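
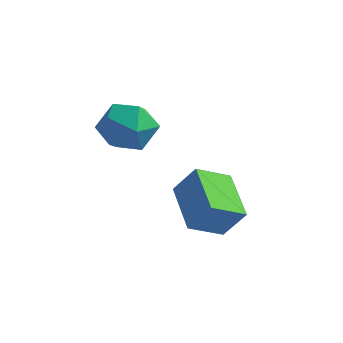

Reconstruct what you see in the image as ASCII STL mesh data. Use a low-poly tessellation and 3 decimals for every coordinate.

solid 
facet normal -0.702 0.603 0.379
outer loop
vertex 1.21 -0.761 1.278
vertex 1.679 0.086 0.799
vertex 0.634 -0.911 0.449
endloop
endfacet
facet normal -0.434 -0.784 0.444
outer loop
vertex 1.721 -1.846 -0.139
vertex 1.21 -0.761 1.278
vertex 0.634 -0.911 0.449
endloop
endfacet
facet normal -0.702 0.603 0.379
outer loop
vertex 0.634 -0.911 0.449
vertex 1.679 0.086 0.799
vertex 1.103 -0.064 -0.03
endloop
endfacet
facet normal -0.565 -0.146 -0.812
outer loop
vertex 1.103 -0.064 -0.03
vertex 1.721 -1.846 -0.139
vertex 0.634 -0.911 0.449
endloop
endfacet
facet normal 0.565 0.146 0.812
outer loop
vertex 1.21 -0.761 1.278
vertex 2.766 -0.849 0.211
vertex 1.679 0.086 0.799
endloop
endfacet
facet normal -0.434 -0.784 0.444
outer loop
vertex 2.297 -1.696 0.69
vertex 1.21 -0.761 1.278
vertex 1.721 -1.846 -0.139
endloop
endfacet
facet normal 0.565 0.146 0.812
outer loop
vertex 2.297 -1.696 0.69
vertex 2.766 -0.849 0.211
vertex 1.21 -0.761 1.278
endloop
endfacet
facet normal 0.434 0.784 -0.444
outer loop
vertex 1.679 0.086 0.799
vertex 2.766 -0.849 0.211
vertex 1.103 -0.064 -0.03
endloop
endfacet
facet normal -0.565 -0.146 -0.812
outer loop
vertex 2.19 -0.999 -0.618
vertex 1.721 -1.846 -0.139
vertex 1.103 -0.064 -0.03
endloop
endfacet
facet normal 0.434 0.784 -0.444
outer loop
vertex 1.103 -0.064 -0.03
vertex 2.766 -0.849 0.211
vertex 2.19 -0.999 -0.618
endloop
endfacet
facet normal 0.702 -0.603 -0.379
outer loop
vertex 2.19 -0.999 -0.618
vertex 2.297 -1.696 0.69
vertex 1.721 -1.846 -0.139
endloop
endfacet
facet normal 0.702 -0.603 -0.379
outer loop
vertex 2.766 -0.849 0.211
vertex 2.297 -1.696 0.69
vertex 2.19 -0.999 -0.618
endloop
endfacet
facet normal -0.210 -0.192 0.959
outer loop
vertex -1.181 -0.92 2.929
vertex -0.782 -1.682 2.864
vertex -0.338 -0.982 3.101
endloop
endfacet
facet normal -0.136 0.510 0.849
outer loop
vertex -1.181 -0.92 2.929
vertex -0.338 -0.982 3.101
vertex -0.638 -0.311 2.65
endloop
endfacet
facet normal -0.611 0.708 0.354
outer loop
vertex -1.181 -0.92 2.929
vertex -0.638 -0.311 2.65
vertex -1.267 -0.596 2.134
endloop
endfacet
facet normal -0.979 0.128 0.158
outer loop
vertex -1.181 -0.92 2.929
vertex -1.267 -0.596 2.134
vertex -1.356 -1.444 2.267
endloop
endfacet
facet normal -0.731 -0.428 0.532
outer loop
vertex -1.181 -0.92 2.929
vertex -1.356 -1.444 2.267
vertex -0.782 -1.682 2.864
endloop
endfacet
facet normal 0.517 0.625 0.586
outer loop
vertex -0.638 -0.311 2.65
vertex -0.338 -0.982 3.101
vertex 0.096 -0.696 2.413
endloop
endfacet
facet normal 0.397 -0.510 0.763
outer loop
vertex -0.338 -0.982 3.101
vertex -0.782 -1.682 2.864
vertex 0.007 -1.544 2.546
endloop
endfacet
facet normal -0.445 -0.893 0.072
outer loop
vertex -0.782 -1.682 2.864
vertex -1.356 -1.444 2.267
vertex -0.622 -1.829 2.03
endloop
endfacet
facet normal -0.847 0.005 -0.532
outer loop
vertex -1.356 -1.444 2.267
vertex -1.267 -0.596 2.134
vertex -0.922 -1.158 1.579
endloop
endfacet
facet normal -0.252 0.944 -0.215
outer loop
vertex -1.267 -0.596 2.134
vertex -0.638 -0.311 2.65
vertex -0.478 -0.458 1.816
endloop
endfacet
facet normal 0.979 -0.128 -0.158
outer loop
vertex -0.079 -1.22 1.751
vertex 0.096 -0.696 2.413
vertex 0.007 -1.544 2.546
endloop
endfacet
facet normal 0.611 -0.708 -0.354
outer loop
vertex -0.079 -1.22 1.751
vertex 0.007 -1.544 2.546
vertex -0.622 -1.829 2.03
endloop
endfacet
facet normal 0.136 -0.510 -0.849
outer loop
vertex -0.079 -1.22 1.751
vertex -0.622 -1.829 2.03
vertex -0.922 -1.158 1.579
endloop
endfacet
facet normal 0.210 0.192 -0.959
outer loop
vertex -0.079 -1.22 1.751
vertex -0.922 -1.158 1.579
vertex -0.478 -0.458 1.816
endloop
endfacet
facet normal 0.731 0.428 -0.532
outer loop
vertex -0.079 -1.22 1.751
vertex -0.478 -0.458 1.816
vertex 0.096 -0.696 2.413
endloop
endfacet
facet normal 0.847 -0.005 0.532
outer loop
vertex 0.007 -1.544 2.546
vertex 0.096 -0.696 2.413
vertex -0.338 -0.982 3.101
endloop
endfacet
facet normal 0.252 -0.944 0.215
outer loop
vertex -0.622 -1.829 2.03
vertex 0.007 -1.544 2.546
vertex -0.782 -1.682 2.864
endloop
endfacet
facet normal -0.517 -0.625 -0.586
outer loop
vertex -0.922 -1.158 1.579
vertex -0.622 -1.829 2.03
vertex -1.356 -1.444 2.267
endloop
endfacet
facet normal -0.397 0.510 -0.763
outer loop
vertex -0.478 -0.458 1.816
vertex -0.922 -1.158 1.579
vertex -1.267 -0.596 2.134
endloop
endfacet
facet normal 0.445 0.893 -0.072
outer loop
vertex 0.096 -0.696 2.413
vertex -0.478 -0.458 1.816
vertex -0.638 -0.311 2.65
endloop
endfacet

endsolid


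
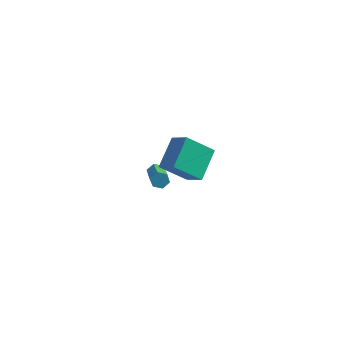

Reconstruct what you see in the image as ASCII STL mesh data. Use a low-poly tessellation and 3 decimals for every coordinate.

solid 
facet normal -0.760 -0.182 0.624
outer loop
vertex 1.519 -1.956 2.885
vertex 1.81 -0.328 3.714
vertex 0.63 -1.337 1.983
endloop
endfacet
facet normal -0.158 -0.880 -0.448
outer loop
vertex 1.99 -1.012 0.866
vertex 1.519 -1.956 2.885
vertex 0.63 -1.337 1.983
endloop
endfacet
facet normal -0.760 -0.182 0.624
outer loop
vertex 0.63 -1.337 1.983
vertex 1.81 -0.328 3.714
vertex 0.921 0.291 2.812
endloop
endfacet
facet normal -0.631 0.439 -0.640
outer loop
vertex 0.921 0.291 2.812
vertex 1.99 -1.012 0.866
vertex 0.63 -1.337 1.983
endloop
endfacet
facet normal 0.631 -0.439 0.640
outer loop
vertex 1.519 -1.956 2.885
vertex 3.17 -0.003 2.597
vertex 1.81 -0.328 3.714
endloop
endfacet
facet normal -0.158 -0.880 -0.448
outer loop
vertex 2.879 -1.631 1.768
vertex 1.519 -1.956 2.885
vertex 1.99 -1.012 0.866
endloop
endfacet
facet normal 0.631 -0.439 0.640
outer loop
vertex 2.879 -1.631 1.768
vertex 3.17 -0.003 2.597
vertex 1.519 -1.956 2.885
endloop
endfacet
facet normal 0.158 0.880 0.448
outer loop
vertex 1.81 -0.328 3.714
vertex 3.17 -0.003 2.597
vertex 0.921 0.291 2.812
endloop
endfacet
facet normal -0.631 0.439 -0.640
outer loop
vertex 2.281 0.616 1.695
vertex 1.99 -1.012 0.866
vertex 0.921 0.291 2.812
endloop
endfacet
facet normal 0.158 0.880 0.448
outer loop
vertex 0.921 0.291 2.812
vertex 3.17 -0.003 2.597
vertex 2.281 0.616 1.695
endloop
endfacet
facet normal 0.760 0.182 -0.624
outer loop
vertex 2.281 0.616 1.695
vertex 2.879 -1.631 1.768
vertex 1.99 -1.012 0.866
endloop
endfacet
facet normal 0.760 0.182 -0.624
outer loop
vertex 3.17 -0.003 2.597
vertex 2.879 -1.631 1.768
vertex 2.281 0.616 1.695
endloop
endfacet
facet normal -0.290 0.779 -0.556
outer loop
vertex -0.579 3.577 -4.884
vertex -0.773 3.814 -4.451
vertex -0.27 3.897 -4.597
endloop
endfacet
facet normal 0.758 -0.168 -0.630
outer loop
vertex -0.579 3.577 -4.884
vertex -0.27 3.897 -4.597
vertex 0.027 1.949 -3.721
endloop
endfacet
facet normal 0.759 -0.167 -0.630
outer loop
vertex 0.027 1.949 -3.721
vertex -0.27 3.897 -4.597
vertex 0.336 2.27 -3.434
endloop
endfacet
facet normal 0.291 -0.778 0.557
outer loop
vertex 0.027 1.949 -3.721
vertex 0.336 2.27 -3.434
vertex -0.167 2.186 -3.289
endloop
endfacet
facet normal -0.290 0.779 -0.556
outer loop
vertex -0.27 3.897 -4.597
vertex -0.773 3.814 -4.451
vertex -0.464 4.134 -4.164
endloop
endfacet
facet normal 0.884 0.440 0.155
outer loop
vertex -0.27 3.897 -4.597
vertex -0.464 4.134 -4.164
vertex 0.336 2.27 -3.434
endloop
endfacet
facet normal 0.884 0.440 0.155
outer loop
vertex 0.336 2.27 -3.434
vertex -0.464 4.134 -4.164
vertex 0.142 2.507 -3.001
endloop
endfacet
facet normal 0.290 -0.779 0.556
outer loop
vertex 0.336 2.27 -3.434
vertex 0.142 2.507 -3.001
vertex -0.167 2.186 -3.289
endloop
endfacet
facet normal -0.289 0.779 -0.557
outer loop
vertex -0.464 4.134 -4.164
vertex -0.773 3.814 -4.451
vertex -0.967 4.051 -4.019
endloop
endfacet
facet normal 0.126 0.607 0.784
outer loop
vertex -0.464 4.134 -4.164
vertex -0.967 4.051 -4.019
vertex 0.142 2.507 -3.001
endloop
endfacet
facet normal 0.125 0.607 0.785
outer loop
vertex 0.142 2.507 -3.001
vertex -0.967 4.051 -4.019
vertex -0.361 2.423 -2.856
endloop
endfacet
facet normal 0.290 -0.779 0.556
outer loop
vertex 0.142 2.507 -3.001
vertex -0.361 2.423 -2.856
vertex -0.167 2.186 -3.289
endloop
endfacet
facet normal -0.291 0.778 -0.557
outer loop
vertex -0.967 4.051 -4.019
vertex -0.773 3.814 -4.451
vertex -1.276 3.73 -4.306
endloop
endfacet
facet normal -0.759 0.167 0.630
outer loop
vertex -0.967 4.051 -4.019
vertex -1.276 3.73 -4.306
vertex -0.361 2.423 -2.856
endloop
endfacet
facet normal -0.759 0.168 0.630
outer loop
vertex -0.361 2.423 -2.856
vertex -1.276 3.73 -4.306
vertex -0.67 2.103 -3.143
endloop
endfacet
facet normal 0.290 -0.779 0.556
outer loop
vertex -0.361 2.423 -2.856
vertex -0.67 2.103 -3.143
vertex -0.167 2.186 -3.289
endloop
endfacet
facet normal -0.290 0.779 -0.556
outer loop
vertex -1.276 3.73 -4.306
vertex -0.773 3.814 -4.451
vertex -1.082 3.493 -4.739
endloop
endfacet
facet normal -0.884 -0.440 -0.155
outer loop
vertex -1.276 3.73 -4.306
vertex -1.082 3.493 -4.739
vertex -0.67 2.103 -3.143
endloop
endfacet
facet normal -0.884 -0.440 -0.155
outer loop
vertex -0.67 2.103 -3.143
vertex -1.082 3.493 -4.739
vertex -0.476 1.866 -3.576
endloop
endfacet
facet normal 0.290 -0.779 0.556
outer loop
vertex -0.67 2.103 -3.143
vertex -0.476 1.866 -3.576
vertex -0.167 2.186 -3.289
endloop
endfacet
facet normal -0.290 0.779 -0.556
outer loop
vertex -1.082 3.493 -4.739
vertex -0.773 3.814 -4.451
vertex -0.579 3.577 -4.884
endloop
endfacet
facet normal -0.125 -0.607 -0.785
outer loop
vertex -1.082 3.493 -4.739
vertex -0.579 3.577 -4.884
vertex -0.476 1.866 -3.576
endloop
endfacet
facet normal -0.126 -0.607 -0.784
outer loop
vertex -0.476 1.866 -3.576
vertex -0.579 3.577 -4.884
vertex 0.027 1.949 -3.721
endloop
endfacet
facet normal 0.289 -0.779 0.557
outer loop
vertex -0.476 1.866 -3.576
vertex 0.027 1.949 -3.721
vertex -0.167 2.186 -3.289
endloop
endfacet

endsolid


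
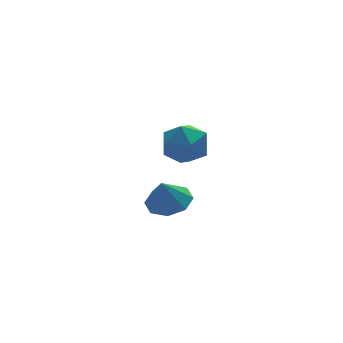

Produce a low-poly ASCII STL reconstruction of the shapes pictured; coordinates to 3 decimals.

solid 
facet normal 0.298 0.137 -0.945
outer loop
vertex -1.838 3.595 -4.01
vertex -2.647 4.034 -4.201
vertex -1.8 4.304 -3.895
endloop
endfacet
facet normal 0.607 -0.159 0.779
outer loop
vertex -1.838 3.595 -4.01
vertex -1.8 4.304 -3.895
vertex -3.013 3.866 -3.039
endloop
endfacet
facet normal 0.297 0.138 -0.945
outer loop
vertex -1.8 4.304 -3.895
vertex -2.647 4.034 -4.201
vertex -2.258 4.855 -3.959
endloop
endfacet
facet normal 0.410 0.434 0.803
outer loop
vertex -1.8 4.304 -3.895
vertex -2.258 4.855 -3.959
vertex -3.013 3.866 -3.039
endloop
endfacet
facet normal 0.298 0.137 -0.945
outer loop
vertex -2.258 4.855 -3.959
vertex -2.647 4.034 -4.201
vertex -2.943 4.926 -4.165
endloop
endfacet
facet normal -0.128 0.726 0.676
outer loop
vertex -2.258 4.855 -3.959
vertex -2.943 4.926 -4.165
vertex -3.013 3.866 -3.039
endloop
endfacet
facet normal 0.298 0.137 -0.945
outer loop
vertex -2.943 4.926 -4.165
vertex -2.647 4.034 -4.201
vertex -3.455 4.474 -4.392
endloop
endfacet
facet normal -0.692 0.547 0.472
outer loop
vertex -2.943 4.926 -4.165
vertex -3.455 4.474 -4.392
vertex -3.013 3.866 -3.039
endloop
endfacet
facet normal 0.298 0.137 -0.945
outer loop
vertex -3.455 4.474 -4.392
vertex -2.647 4.034 -4.201
vertex -3.493 3.765 -4.507
endloop
endfacet
facet normal -0.950 0.001 0.311
outer loop
vertex -3.455 4.474 -4.392
vertex -3.493 3.765 -4.507
vertex -3.013 3.866 -3.039
endloop
endfacet
facet normal 0.298 0.137 -0.945
outer loop
vertex -3.493 3.765 -4.507
vertex -2.647 4.034 -4.201
vertex -3.036 3.214 -4.443
endloop
endfacet
facet normal -0.753 -0.592 0.287
outer loop
vertex -3.493 3.765 -4.507
vertex -3.036 3.214 -4.443
vertex -3.013 3.866 -3.039
endloop
endfacet
facet normal 0.298 0.137 -0.945
outer loop
vertex -3.036 3.214 -4.443
vertex -2.647 4.034 -4.201
vertex -2.35 3.143 -4.237
endloop
endfacet
facet normal -0.216 -0.884 0.414
outer loop
vertex -3.036 3.214 -4.443
vertex -2.35 3.143 -4.237
vertex -3.013 3.866 -3.039
endloop
endfacet
facet normal 0.298 0.137 -0.945
outer loop
vertex -2.35 3.143 -4.237
vertex -2.647 4.034 -4.201
vertex -1.838 3.595 -4.01
endloop
endfacet
facet normal 0.348 -0.705 0.618
outer loop
vertex -2.35 3.143 -4.237
vertex -1.838 3.595 -4.01
vertex -3.013 3.866 -3.039
endloop
endfacet
facet normal -0.092 0.645 0.758
outer loop
vertex -3.687 2.0 0.93
vertex -3.334 1.327 1.546
vertex -2.724 1.944 1.095
endloop
endfacet
facet normal 0.032 0.989 0.146
outer loop
vertex -3.687 2.0 0.93
vertex -2.724 1.944 1.095
vertex -3.057 2.089 0.187
endloop
endfacet
facet normal -0.486 0.816 -0.314
outer loop
vertex -3.687 2.0 0.93
vertex -3.057 2.089 0.187
vertex -3.873 1.561 0.077
endloop
endfacet
facet normal -0.931 0.365 0.015
outer loop
vertex -3.687 2.0 0.93
vertex -3.873 1.561 0.077
vertex -4.044 1.09 0.916
endloop
endfacet
facet normal -0.688 0.259 0.678
outer loop
vertex -3.687 2.0 0.93
vertex -4.044 1.09 0.916
vertex -3.334 1.327 1.546
endloop
endfacet
facet normal 0.651 0.749 -0.119
outer loop
vertex -3.057 2.089 0.187
vertex -2.724 1.944 1.095
vertex -2.316 1.47 0.344
endloop
endfacet
facet normal 0.449 0.194 0.872
outer loop
vertex -2.724 1.944 1.095
vertex -3.334 1.327 1.546
vertex -2.487 0.999 1.183
endloop
endfacet
facet normal -0.515 -0.429 0.742
outer loop
vertex -3.334 1.327 1.546
vertex -4.044 1.09 0.916
vertex -3.303 0.471 1.073
endloop
endfacet
facet normal -0.908 -0.258 -0.330
outer loop
vertex -4.044 1.09 0.916
vertex -3.873 1.561 0.077
vertex -3.636 0.616 0.165
endloop
endfacet
facet normal -0.188 0.470 -0.863
outer loop
vertex -3.873 1.561 0.077
vertex -3.057 2.089 0.187
vertex -3.026 1.233 -0.286
endloop
endfacet
facet normal 0.931 -0.365 -0.015
outer loop
vertex -2.673 0.56 0.33
vertex -2.316 1.47 0.344
vertex -2.487 0.999 1.183
endloop
endfacet
facet normal 0.486 -0.816 0.314
outer loop
vertex -2.673 0.56 0.33
vertex -2.487 0.999 1.183
vertex -3.303 0.471 1.073
endloop
endfacet
facet normal -0.032 -0.989 -0.146
outer loop
vertex -2.673 0.56 0.33
vertex -3.303 0.471 1.073
vertex -3.636 0.616 0.165
endloop
endfacet
facet normal 0.092 -0.645 -0.758
outer loop
vertex -2.673 0.56 0.33
vertex -3.636 0.616 0.165
vertex -3.026 1.233 -0.286
endloop
endfacet
facet normal 0.688 -0.259 -0.678
outer loop
vertex -2.673 0.56 0.33
vertex -3.026 1.233 -0.286
vertex -2.316 1.47 0.344
endloop
endfacet
facet normal 0.908 0.258 0.330
outer loop
vertex -2.487 0.999 1.183
vertex -2.316 1.47 0.344
vertex -2.724 1.944 1.095
endloop
endfacet
facet normal 0.188 -0.470 0.863
outer loop
vertex -3.303 0.471 1.073
vertex -2.487 0.999 1.183
vertex -3.334 1.327 1.546
endloop
endfacet
facet normal -0.651 -0.749 0.119
outer loop
vertex -3.636 0.616 0.165
vertex -3.303 0.471 1.073
vertex -4.044 1.09 0.916
endloop
endfacet
facet normal -0.449 -0.194 -0.872
outer loop
vertex -3.026 1.233 -0.286
vertex -3.636 0.616 0.165
vertex -3.873 1.561 0.077
endloop
endfacet
facet normal 0.515 0.429 -0.742
outer loop
vertex -2.316 1.47 0.344
vertex -3.026 1.233 -0.286
vertex -3.057 2.089 0.187
endloop
endfacet

endsolid


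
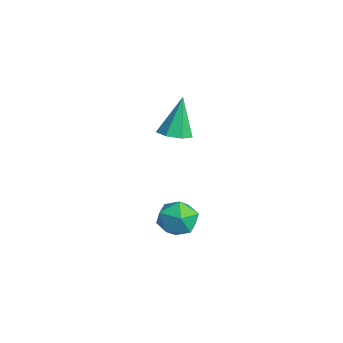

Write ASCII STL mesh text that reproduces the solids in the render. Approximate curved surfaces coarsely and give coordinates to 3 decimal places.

solid 
facet normal 0.203 -0.274 -0.940
outer loop
vertex -3.205 0.902 -0.654
vertex -3.541 0.482 -0.604
vertex -3.651 0.983 -0.774
endloop
endfacet
facet normal 0.151 0.983 0.102
outer loop
vertex -3.205 0.902 -0.654
vertex -3.651 0.983 -0.774
vertex -3.819 0.858 0.684
endloop
endfacet
facet normal 0.203 -0.274 -0.940
outer loop
vertex -3.651 0.983 -0.774
vertex -3.541 0.482 -0.604
vertex -4.014 0.687 -0.766
endloop
endfacet
facet normal -0.632 0.775 -0.006
outer loop
vertex -3.651 0.983 -0.774
vertex -4.014 0.687 -0.766
vertex -3.819 0.858 0.684
endloop
endfacet
facet normal 0.203 -0.274 -0.940
outer loop
vertex -4.014 0.687 -0.766
vertex -3.541 0.482 -0.604
vertex -4.021 0.236 -0.636
endloop
endfacet
facet normal -0.991 0.052 0.127
outer loop
vertex -4.014 0.687 -0.766
vertex -4.021 0.236 -0.636
vertex -3.819 0.858 0.684
endloop
endfacet
facet normal 0.203 -0.275 -0.940
outer loop
vertex -4.021 0.236 -0.636
vertex -3.541 0.482 -0.604
vertex -3.667 -0.029 -0.482
endloop
endfacet
facet normal -0.654 -0.641 0.402
outer loop
vertex -4.021 0.236 -0.636
vertex -3.667 -0.029 -0.482
vertex -3.819 0.858 0.684
endloop
endfacet
facet normal 0.203 -0.274 -0.940
outer loop
vertex -3.667 -0.029 -0.482
vertex -3.541 0.482 -0.604
vertex -3.218 0.091 -0.42
endloop
endfacet
facet normal 0.125 -0.782 0.611
outer loop
vertex -3.667 -0.029 -0.482
vertex -3.218 0.091 -0.42
vertex -3.819 0.858 0.684
endloop
endfacet
facet normal 0.202 -0.275 -0.940
outer loop
vertex -3.218 0.091 -0.42
vertex -3.541 0.482 -0.604
vertex -3.012 0.505 -0.497
endloop
endfacet
facet normal 0.757 -0.266 0.597
outer loop
vertex -3.218 0.091 -0.42
vertex -3.012 0.505 -0.497
vertex -3.819 0.858 0.684
endloop
endfacet
facet normal 0.202 -0.274 -0.940
outer loop
vertex -3.012 0.505 -0.497
vertex -3.541 0.482 -0.604
vertex -3.205 0.902 -0.654
endloop
endfacet
facet normal 0.769 0.520 0.370
outer loop
vertex -3.012 0.505 -0.497
vertex -3.205 0.902 -0.654
vertex -3.819 0.858 0.684
endloop
endfacet
facet normal -0.956 0.285 0.068
outer loop
vertex -0.466 -0.759 -1.88
vertex -0.504 -1.027 -1.287
vertex -0.323 -0.404 -1.353
endloop
endfacet
facet normal -0.584 0.738 -0.338
outer loop
vertex -0.466 -0.759 -1.88
vertex -0.323 -0.404 -1.353
vertex 0.047 -0.356 -1.887
endloop
endfacet
facet normal -0.301 0.368 -0.879
outer loop
vertex -0.466 -0.759 -1.88
vertex 0.047 -0.356 -1.887
vertex 0.094 -0.95 -2.152
endloop
endfacet
facet normal -0.499 -0.314 -0.808
outer loop
vertex -0.466 -0.759 -1.88
vertex 0.094 -0.95 -2.152
vertex -0.246 -1.364 -1.781
endloop
endfacet
facet normal -0.904 -0.365 -0.223
outer loop
vertex -0.466 -0.759 -1.88
vertex -0.246 -1.364 -1.781
vertex -0.504 -1.027 -1.287
endloop
endfacet
facet normal -0.048 0.997 0.057
outer loop
vertex 0.047 -0.356 -1.887
vertex -0.323 -0.404 -1.353
vertex 0.326 -0.376 -1.299
endloop
endfacet
facet normal -0.650 0.264 0.713
outer loop
vertex -0.323 -0.404 -1.353
vertex -0.504 -1.027 -1.287
vertex -0.014 -0.79 -0.928
endloop
endfacet
facet normal -0.566 -0.788 0.242
outer loop
vertex -0.504 -1.027 -1.287
vertex -0.246 -1.364 -1.781
vertex 0.033 -1.384 -1.193
endloop
endfacet
facet normal 0.089 -0.704 -0.704
outer loop
vertex -0.246 -1.364 -1.781
vertex 0.094 -0.95 -2.152
vertex 0.403 -1.336 -1.727
endloop
endfacet
facet normal 0.409 0.399 -0.821
outer loop
vertex 0.094 -0.95 -2.152
vertex 0.047 -0.356 -1.887
vertex 0.584 -0.713 -1.793
endloop
endfacet
facet normal 0.499 0.314 0.808
outer loop
vertex 0.546 -0.981 -1.2
vertex 0.326 -0.376 -1.299
vertex -0.014 -0.79 -0.928
endloop
endfacet
facet normal 0.301 -0.368 0.879
outer loop
vertex 0.546 -0.981 -1.2
vertex -0.014 -0.79 -0.928
vertex 0.033 -1.384 -1.193
endloop
endfacet
facet normal 0.584 -0.738 0.338
outer loop
vertex 0.546 -0.981 -1.2
vertex 0.033 -1.384 -1.193
vertex 0.403 -1.336 -1.727
endloop
endfacet
facet normal 0.956 -0.285 -0.068
outer loop
vertex 0.546 -0.981 -1.2
vertex 0.403 -1.336 -1.727
vertex 0.584 -0.713 -1.793
endloop
endfacet
facet normal 0.904 0.365 0.223
outer loop
vertex 0.546 -0.981 -1.2
vertex 0.584 -0.713 -1.793
vertex 0.326 -0.376 -1.299
endloop
endfacet
facet normal -0.089 0.704 0.704
outer loop
vertex -0.014 -0.79 -0.928
vertex 0.326 -0.376 -1.299
vertex -0.323 -0.404 -1.353
endloop
endfacet
facet normal -0.409 -0.399 0.821
outer loop
vertex 0.033 -1.384 -1.193
vertex -0.014 -0.79 -0.928
vertex -0.504 -1.027 -1.287
endloop
endfacet
facet normal 0.048 -0.997 -0.057
outer loop
vertex 0.403 -1.336 -1.727
vertex 0.033 -1.384 -1.193
vertex -0.246 -1.364 -1.781
endloop
endfacet
facet normal 0.650 -0.264 -0.713
outer loop
vertex 0.584 -0.713 -1.793
vertex 0.403 -1.336 -1.727
vertex 0.094 -0.95 -2.152
endloop
endfacet
facet normal 0.566 0.788 -0.242
outer loop
vertex 0.326 -0.376 -1.299
vertex 0.584 -0.713 -1.793
vertex 0.047 -0.356 -1.887
endloop
endfacet

endsolid


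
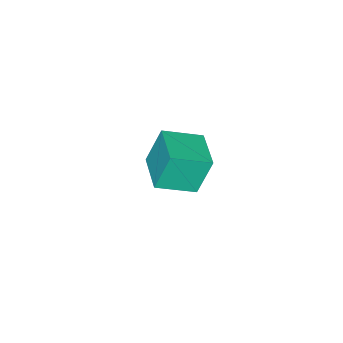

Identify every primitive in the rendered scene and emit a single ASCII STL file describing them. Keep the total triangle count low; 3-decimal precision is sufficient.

solid 
facet normal -0.613 -0.788 -0.061
outer loop
vertex -0.941 -2.3 1.805
vertex -1.933 -1.491 1.317
vertex -0.498 -2.544 0.5
endloop
endfacet
facet normal 0.724 -0.590 0.356
outer loop
vertex 0.353 -1.449 0.583
vertex -0.941 -2.3 1.805
vertex -0.498 -2.544 0.5
endloop
endfacet
facet normal -0.612 -0.788 -0.059
outer loop
vertex -0.498 -2.544 0.5
vertex -1.933 -1.491 1.317
vertex -1.491 -1.736 0.012
endloop
endfacet
facet normal 0.316 -0.175 -0.933
outer loop
vertex -1.491 -1.736 0.012
vertex 0.353 -1.449 0.583
vertex -0.498 -2.544 0.5
endloop
endfacet
facet normal -0.316 0.175 0.932
outer loop
vertex -0.941 -2.3 1.805
vertex -1.082 -0.396 1.4
vertex -1.933 -1.491 1.317
endloop
endfacet
facet normal 0.724 -0.590 0.356
outer loop
vertex -0.089 -1.204 1.888
vertex -0.941 -2.3 1.805
vertex 0.353 -1.449 0.583
endloop
endfacet
facet normal -0.316 0.175 0.933
outer loop
vertex -0.089 -1.204 1.888
vertex -1.082 -0.396 1.4
vertex -0.941 -2.3 1.805
endloop
endfacet
facet normal -0.725 0.590 -0.356
outer loop
vertex -1.933 -1.491 1.317
vertex -1.082 -0.396 1.4
vertex -1.491 -1.736 0.012
endloop
endfacet
facet normal 0.316 -0.175 -0.932
outer loop
vertex -0.639 -0.64 0.095
vertex 0.353 -1.449 0.583
vertex -1.491 -1.736 0.012
endloop
endfacet
facet normal -0.724 0.590 -0.356
outer loop
vertex -1.491 -1.736 0.012
vertex -1.082 -0.396 1.4
vertex -0.639 -0.64 0.095
endloop
endfacet
facet normal 0.613 0.788 0.060
outer loop
vertex -0.639 -0.64 0.095
vertex -0.089 -1.204 1.888
vertex 0.353 -1.449 0.583
endloop
endfacet
facet normal 0.612 0.789 0.060
outer loop
vertex -1.082 -0.396 1.4
vertex -0.089 -1.204 1.888
vertex -0.639 -0.64 0.095
endloop
endfacet
facet normal -0.880 0.462 -0.106
outer loop
vertex -3.509 -3.492 -3.085
vertex -3.628 -3.542 -2.318
vertex -3.266 -2.921 -2.616
endloop
endfacet
facet normal -0.417 0.676 -0.607
outer loop
vertex -3.509 -3.492 -3.085
vertex -3.266 -2.921 -2.616
vertex -2.812 -3.164 -3.199
endloop
endfacet
facet normal -0.207 0.102 -0.973
outer loop
vertex -3.509 -3.492 -3.085
vertex -2.812 -3.164 -3.199
vertex -2.894 -3.935 -3.262
endloop
endfacet
facet normal -0.539 -0.468 -0.701
outer loop
vertex -3.509 -3.492 -3.085
vertex -2.894 -3.935 -3.262
vertex -3.399 -4.169 -2.718
endloop
endfacet
facet normal -0.956 -0.244 -0.164
outer loop
vertex -3.509 -3.492 -3.085
vertex -3.399 -4.169 -2.718
vertex -3.628 -3.542 -2.318
endloop
endfacet
facet normal 0.153 0.949 -0.276
outer loop
vertex -2.812 -3.164 -3.199
vertex -3.266 -2.921 -2.616
vertex -2.501 -3.011 -2.502
endloop
endfacet
facet normal -0.595 0.602 0.532
outer loop
vertex -3.266 -2.921 -2.616
vertex -3.628 -3.542 -2.318
vertex -3.006 -3.245 -1.958
endloop
endfacet
facet normal -0.717 -0.542 0.439
outer loop
vertex -3.628 -3.542 -2.318
vertex -3.399 -4.169 -2.718
vertex -3.088 -4.016 -2.021
endloop
endfacet
facet normal -0.042 -0.903 -0.428
outer loop
vertex -3.399 -4.169 -2.718
vertex -2.894 -3.935 -3.262
vertex -2.634 -4.259 -2.604
endloop
endfacet
facet normal 0.494 0.018 -0.869
outer loop
vertex -2.894 -3.935 -3.262
vertex -2.812 -3.164 -3.199
vertex -2.272 -3.638 -2.902
endloop
endfacet
facet normal 0.539 0.468 0.701
outer loop
vertex -2.391 -3.688 -2.135
vertex -2.501 -3.011 -2.502
vertex -3.006 -3.245 -1.958
endloop
endfacet
facet normal 0.207 -0.102 0.973
outer loop
vertex -2.391 -3.688 -2.135
vertex -3.006 -3.245 -1.958
vertex -3.088 -4.016 -2.021
endloop
endfacet
facet normal 0.417 -0.676 0.607
outer loop
vertex -2.391 -3.688 -2.135
vertex -3.088 -4.016 -2.021
vertex -2.634 -4.259 -2.604
endloop
endfacet
facet normal 0.880 -0.462 0.106
outer loop
vertex -2.391 -3.688 -2.135
vertex -2.634 -4.259 -2.604
vertex -2.272 -3.638 -2.902
endloop
endfacet
facet normal 0.956 0.244 0.164
outer loop
vertex -2.391 -3.688 -2.135
vertex -2.272 -3.638 -2.902
vertex -2.501 -3.011 -2.502
endloop
endfacet
facet normal 0.042 0.903 0.428
outer loop
vertex -3.006 -3.245 -1.958
vertex -2.501 -3.011 -2.502
vertex -3.266 -2.921 -2.616
endloop
endfacet
facet normal -0.494 -0.018 0.869
outer loop
vertex -3.088 -4.016 -2.021
vertex -3.006 -3.245 -1.958
vertex -3.628 -3.542 -2.318
endloop
endfacet
facet normal -0.153 -0.949 0.276
outer loop
vertex -2.634 -4.259 -2.604
vertex -3.088 -4.016 -2.021
vertex -3.399 -4.169 -2.718
endloop
endfacet
facet normal 0.595 -0.602 -0.532
outer loop
vertex -2.272 -3.638 -2.902
vertex -2.634 -4.259 -2.604
vertex -2.894 -3.935 -3.262
endloop
endfacet
facet normal 0.717 0.542 -0.439
outer loop
vertex -2.501 -3.011 -2.502
vertex -2.272 -3.638 -2.902
vertex -2.812 -3.164 -3.199
endloop
endfacet

endsolid


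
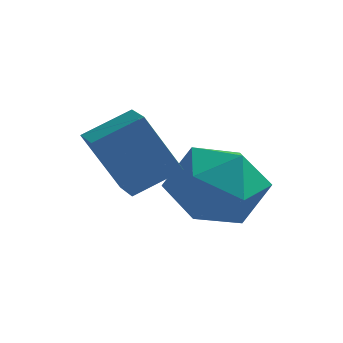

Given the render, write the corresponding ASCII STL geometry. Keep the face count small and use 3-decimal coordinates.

solid 
facet normal -0.927 0.091 0.363
outer loop
vertex -2.294 0.77 -3.467
vertex -1.842 1.323 -2.452
vertex -2.162 2.003 -3.439
endloop
endfacet
facet normal -0.931 0.108 -0.350
outer loop
vertex -2.294 0.77 -3.467
vertex -2.162 2.003 -3.439
vertex -1.852 1.369 -4.459
endloop
endfacet
facet normal -0.638 -0.499 -0.586
outer loop
vertex -2.294 0.77 -3.467
vertex -1.852 1.369 -4.459
vertex -1.34 0.297 -4.103
endloop
endfacet
facet normal -0.454 -0.891 -0.019
outer loop
vertex -2.294 0.77 -3.467
vertex -1.34 0.297 -4.103
vertex -1.334 0.268 -2.862
endloop
endfacet
facet normal -0.633 -0.526 0.568
outer loop
vertex -2.294 0.77 -3.467
vertex -1.334 0.268 -2.862
vertex -1.842 1.323 -2.452
endloop
endfacet
facet normal -0.515 0.649 -0.560
outer loop
vertex -1.852 1.369 -4.459
vertex -2.162 2.003 -3.439
vertex -1.126 2.292 -4.058
endloop
endfacet
facet normal -0.510 0.622 0.594
outer loop
vertex -2.162 2.003 -3.439
vertex -1.842 1.323 -2.452
vertex -1.12 2.263 -2.817
endloop
endfacet
facet normal -0.033 -0.376 0.926
outer loop
vertex -1.842 1.323 -2.452
vertex -1.334 0.268 -2.862
vertex -0.608 1.191 -2.461
endloop
endfacet
facet normal 0.255 -0.967 -0.024
outer loop
vertex -1.334 0.268 -2.862
vertex -1.34 0.297 -4.103
vertex -0.298 0.557 -3.481
endloop
endfacet
facet normal -0.043 -0.333 -0.942
outer loop
vertex -1.34 0.297 -4.103
vertex -1.852 1.369 -4.459
vertex -0.618 1.237 -4.468
endloop
endfacet
facet normal 0.454 0.891 0.019
outer loop
vertex -0.166 1.79 -3.453
vertex -1.126 2.292 -4.058
vertex -1.12 2.263 -2.817
endloop
endfacet
facet normal 0.638 0.499 0.586
outer loop
vertex -0.166 1.79 -3.453
vertex -1.12 2.263 -2.817
vertex -0.608 1.191 -2.461
endloop
endfacet
facet normal 0.931 -0.108 0.350
outer loop
vertex -0.166 1.79 -3.453
vertex -0.608 1.191 -2.461
vertex -0.298 0.557 -3.481
endloop
endfacet
facet normal 0.927 -0.091 -0.363
outer loop
vertex -0.166 1.79 -3.453
vertex -0.298 0.557 -3.481
vertex -0.618 1.237 -4.468
endloop
endfacet
facet normal 0.633 0.526 -0.568
outer loop
vertex -0.166 1.79 -3.453
vertex -0.618 1.237 -4.468
vertex -1.126 2.292 -4.058
endloop
endfacet
facet normal -0.255 0.967 0.024
outer loop
vertex -1.12 2.263 -2.817
vertex -1.126 2.292 -4.058
vertex -2.162 2.003 -3.439
endloop
endfacet
facet normal 0.043 0.333 0.942
outer loop
vertex -0.608 1.191 -2.461
vertex -1.12 2.263 -2.817
vertex -1.842 1.323 -2.452
endloop
endfacet
facet normal 0.515 -0.649 0.560
outer loop
vertex -0.298 0.557 -3.481
vertex -0.608 1.191 -2.461
vertex -1.334 0.268 -2.862
endloop
endfacet
facet normal 0.510 -0.622 -0.594
outer loop
vertex -0.618 1.237 -4.468
vertex -0.298 0.557 -3.481
vertex -1.34 0.297 -4.103
endloop
endfacet
facet normal 0.033 0.376 -0.926
outer loop
vertex -1.126 2.292 -4.058
vertex -0.618 1.237 -4.468
vertex -1.852 1.369 -4.459
endloop
endfacet
facet normal -0.693 0.718 -0.066
outer loop
vertex -3.718 -0.205 -1.883
vertex -2.917 0.624 -1.281
vertex -3.045 0.299 -3.474
endloop
endfacet
facet normal -0.616 -0.637 -0.463
outer loop
vertex -2.463 -0.304 -3.419
vertex -3.718 -0.205 -1.883
vertex -3.045 0.299 -3.474
endloop
endfacet
facet normal -0.693 0.718 -0.066
outer loop
vertex -3.045 0.299 -3.474
vertex -2.917 0.624 -1.281
vertex -2.244 1.128 -2.873
endloop
endfacet
facet normal 0.374 0.280 -0.884
outer loop
vertex -2.244 1.128 -2.873
vertex -2.463 -0.304 -3.419
vertex -3.045 0.299 -3.474
endloop
endfacet
facet normal -0.374 -0.280 0.884
outer loop
vertex -3.718 -0.205 -1.883
vertex -2.335 0.021 -1.226
vertex -2.917 0.624 -1.281
endloop
endfacet
facet normal -0.616 -0.638 -0.462
outer loop
vertex -3.136 -0.808 -1.827
vertex -3.718 -0.205 -1.883
vertex -2.463 -0.304 -3.419
endloop
endfacet
facet normal -0.374 -0.279 0.884
outer loop
vertex -3.136 -0.808 -1.827
vertex -2.335 0.021 -1.226
vertex -3.718 -0.205 -1.883
endloop
endfacet
facet normal 0.617 0.637 0.462
outer loop
vertex -2.917 0.624 -1.281
vertex -2.335 0.021 -1.226
vertex -2.244 1.128 -2.873
endloop
endfacet
facet normal 0.375 0.280 -0.884
outer loop
vertex -1.662 0.525 -2.817
vertex -2.463 -0.304 -3.419
vertex -2.244 1.128 -2.873
endloop
endfacet
facet normal 0.616 0.638 0.463
outer loop
vertex -2.244 1.128 -2.873
vertex -2.335 0.021 -1.226
vertex -1.662 0.525 -2.817
endloop
endfacet
facet normal 0.693 -0.718 0.066
outer loop
vertex -1.662 0.525 -2.817
vertex -3.136 -0.808 -1.827
vertex -2.463 -0.304 -3.419
endloop
endfacet
facet normal 0.693 -0.718 0.066
outer loop
vertex -2.335 0.021 -1.226
vertex -3.136 -0.808 -1.827
vertex -1.662 0.525 -2.817
endloop
endfacet

endsolid


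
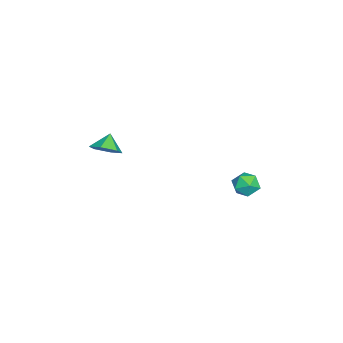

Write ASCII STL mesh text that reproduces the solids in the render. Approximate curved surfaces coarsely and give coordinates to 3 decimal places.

solid 
facet normal 0.691 -0.093 -0.717
outer loop
vertex 3.603 -3.67 1.437
vertex 2.963 -3.54 0.803
vertex 3.415 -2.828 1.147
endloop
endfacet
facet normal 0.152 0.352 0.924
outer loop
vertex 3.603 -3.67 1.437
vertex 3.415 -2.828 1.147
vertex 2.217 -3.44 1.577
endloop
endfacet
facet normal 0.691 -0.093 -0.717
outer loop
vertex 3.415 -2.828 1.147
vertex 2.963 -3.54 0.803
vertex 2.775 -2.698 0.513
endloop
endfacet
facet normal -0.273 0.850 0.450
outer loop
vertex 3.415 -2.828 1.147
vertex 2.775 -2.698 0.513
vertex 2.217 -3.44 1.577
endloop
endfacet
facet normal 0.692 -0.092 -0.716
outer loop
vertex 2.775 -2.698 0.513
vertex 2.963 -3.54 0.803
vertex 2.324 -3.409 0.169
endloop
endfacet
facet normal -0.832 0.552 -0.051
outer loop
vertex 2.775 -2.698 0.513
vertex 2.324 -3.409 0.169
vertex 2.217 -3.44 1.577
endloop
endfacet
facet normal 0.692 -0.092 -0.716
outer loop
vertex 2.324 -3.409 0.169
vertex 2.963 -3.54 0.803
vertex 2.512 -4.251 0.459
endloop
endfacet
facet normal -0.967 -0.243 -0.079
outer loop
vertex 2.324 -3.409 0.169
vertex 2.512 -4.251 0.459
vertex 2.217 -3.44 1.577
endloop
endfacet
facet normal 0.691 -0.092 -0.717
outer loop
vertex 2.512 -4.251 0.459
vertex 2.963 -3.54 0.803
vertex 3.152 -4.381 1.093
endloop
endfacet
facet normal -0.542 -0.742 0.395
outer loop
vertex 2.512 -4.251 0.459
vertex 3.152 -4.381 1.093
vertex 2.217 -3.44 1.577
endloop
endfacet
facet normal 0.691 -0.092 -0.717
outer loop
vertex 3.152 -4.381 1.093
vertex 2.963 -3.54 0.803
vertex 3.603 -3.67 1.437
endloop
endfacet
facet normal 0.017 -0.444 0.896
outer loop
vertex 3.152 -4.381 1.093
vertex 3.603 -3.67 1.437
vertex 2.217 -3.44 1.577
endloop
endfacet
facet normal 0.345 0.231 0.909
outer loop
vertex 1.046 4.1 -1.681
vertex 1.351 3.298 -1.593
vertex 1.847 3.914 -1.938
endloop
endfacet
facet normal 0.343 0.804 0.485
outer loop
vertex 1.046 4.1 -1.681
vertex 1.847 3.914 -1.938
vertex 1.346 4.42 -2.423
endloop
endfacet
facet normal -0.327 0.909 0.259
outer loop
vertex 1.046 4.1 -1.681
vertex 1.346 4.42 -2.423
vertex 0.54 4.117 -2.379
endloop
endfacet
facet normal -0.737 0.400 0.544
outer loop
vertex 1.046 4.1 -1.681
vertex 0.54 4.117 -2.379
vertex 0.543 3.424 -1.866
endloop
endfacet
facet normal -0.323 -0.019 0.946
outer loop
vertex 1.046 4.1 -1.681
vertex 0.543 3.424 -1.866
vertex 1.351 3.298 -1.593
endloop
endfacet
facet normal 0.747 0.659 -0.084
outer loop
vertex 1.346 4.42 -2.423
vertex 1.847 3.914 -1.938
vertex 1.837 3.816 -2.794
endloop
endfacet
facet normal 0.752 -0.268 0.602
outer loop
vertex 1.847 3.914 -1.938
vertex 1.351 3.298 -1.593
vertex 1.84 3.123 -2.281
endloop
endfacet
facet normal -0.329 -0.674 0.662
outer loop
vertex 1.351 3.298 -1.593
vertex 0.543 3.424 -1.866
vertex 1.034 2.82 -2.237
endloop
endfacet
facet normal -1.000 0.004 0.011
outer loop
vertex 0.543 3.424 -1.866
vertex 0.54 4.117 -2.379
vertex 0.533 3.326 -2.722
endloop
endfacet
facet normal -0.336 0.828 -0.449
outer loop
vertex 0.54 4.117 -2.379
vertex 1.346 4.42 -2.423
vertex 1.029 3.942 -3.067
endloop
endfacet
facet normal 0.737 -0.400 -0.544
outer loop
vertex 1.334 3.14 -2.979
vertex 1.837 3.816 -2.794
vertex 1.84 3.123 -2.281
endloop
endfacet
facet normal 0.327 -0.909 -0.259
outer loop
vertex 1.334 3.14 -2.979
vertex 1.84 3.123 -2.281
vertex 1.034 2.82 -2.237
endloop
endfacet
facet normal -0.343 -0.804 -0.485
outer loop
vertex 1.334 3.14 -2.979
vertex 1.034 2.82 -2.237
vertex 0.533 3.326 -2.722
endloop
endfacet
facet normal -0.345 -0.231 -0.909
outer loop
vertex 1.334 3.14 -2.979
vertex 0.533 3.326 -2.722
vertex 1.029 3.942 -3.067
endloop
endfacet
facet normal 0.323 0.019 -0.946
outer loop
vertex 1.334 3.14 -2.979
vertex 1.029 3.942 -3.067
vertex 1.837 3.816 -2.794
endloop
endfacet
facet normal 1.000 -0.004 -0.011
outer loop
vertex 1.84 3.123 -2.281
vertex 1.837 3.816 -2.794
vertex 1.847 3.914 -1.938
endloop
endfacet
facet normal 0.336 -0.828 0.449
outer loop
vertex 1.034 2.82 -2.237
vertex 1.84 3.123 -2.281
vertex 1.351 3.298 -1.593
endloop
endfacet
facet normal -0.747 -0.659 0.084
outer loop
vertex 0.533 3.326 -2.722
vertex 1.034 2.82 -2.237
vertex 0.543 3.424 -1.866
endloop
endfacet
facet normal -0.752 0.268 -0.602
outer loop
vertex 1.029 3.942 -3.067
vertex 0.533 3.326 -2.722
vertex 0.54 4.117 -2.379
endloop
endfacet
facet normal 0.329 0.674 -0.662
outer loop
vertex 1.837 3.816 -2.794
vertex 1.029 3.942 -3.067
vertex 1.346 4.42 -2.423
endloop
endfacet

endsolid


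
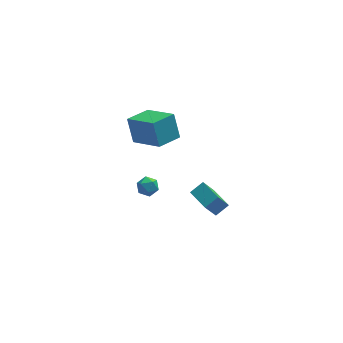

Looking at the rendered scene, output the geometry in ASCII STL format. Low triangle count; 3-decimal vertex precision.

solid 
facet normal -0.803 -0.315 -0.506
outer loop
vertex -0.576 -3.667 1.008
vertex -1.112 -2.476 1.117
vertex 0.066 -3.261 -0.263
endloop
endfacet
facet normal 0.409 -0.909 -0.084
outer loop
vertex 0.772 -2.984 0.183
vertex -0.576 -3.667 1.008
vertex 0.066 -3.261 -0.263
endloop
endfacet
facet normal -0.803 -0.315 -0.506
outer loop
vertex 0.066 -3.261 -0.263
vertex -1.112 -2.476 1.117
vertex -0.47 -2.071 -0.153
endloop
endfacet
facet normal 0.434 0.275 -0.858
outer loop
vertex -0.47 -2.071 -0.153
vertex 0.772 -2.984 0.183
vertex 0.066 -3.261 -0.263
endloop
endfacet
facet normal -0.434 -0.274 0.858
outer loop
vertex -0.576 -3.667 1.008
vertex -0.406 -2.199 1.563
vertex -1.112 -2.476 1.117
endloop
endfacet
facet normal 0.410 -0.908 -0.083
outer loop
vertex 0.13 -3.389 1.453
vertex -0.576 -3.667 1.008
vertex 0.772 -2.984 0.183
endloop
endfacet
facet normal -0.433 -0.274 0.859
outer loop
vertex 0.13 -3.389 1.453
vertex -0.406 -2.199 1.563
vertex -0.576 -3.667 1.008
endloop
endfacet
facet normal -0.409 0.909 0.083
outer loop
vertex -1.112 -2.476 1.117
vertex -0.406 -2.199 1.563
vertex -0.47 -2.071 -0.153
endloop
endfacet
facet normal 0.433 0.274 -0.859
outer loop
vertex 0.236 -1.793 0.292
vertex 0.772 -2.984 0.183
vertex -0.47 -2.071 -0.153
endloop
endfacet
facet normal -0.410 0.908 0.083
outer loop
vertex -0.47 -2.071 -0.153
vertex -0.406 -2.199 1.563
vertex 0.236 -1.793 0.292
endloop
endfacet
facet normal 0.803 0.315 0.506
outer loop
vertex 0.236 -1.793 0.292
vertex 0.13 -3.389 1.453
vertex 0.772 -2.984 0.183
endloop
endfacet
facet normal 0.803 0.315 0.506
outer loop
vertex -0.406 -2.199 1.563
vertex 0.13 -3.389 1.453
vertex 0.236 -1.793 0.292
endloop
endfacet
facet normal -0.877 0.160 -0.453
outer loop
vertex -3.041 0.759 -1.908
vertex -3.317 0.299 -1.537
vertex -3.308 0.919 -1.335
endloop
endfacet
facet normal -0.485 0.757 -0.438
outer loop
vertex -3.041 0.759 -1.908
vertex -3.308 0.919 -1.335
vertex -2.738 1.181 -1.514
endloop
endfacet
facet normal 0.133 0.624 -0.770
outer loop
vertex -3.041 0.759 -1.908
vertex -2.738 1.181 -1.514
vertex -2.395 0.723 -1.826
endloop
endfacet
facet normal 0.123 -0.055 -0.991
outer loop
vertex -3.041 0.759 -1.908
vertex -2.395 0.723 -1.826
vertex -2.753 0.178 -1.84
endloop
endfacet
facet normal -0.501 -0.341 -0.796
outer loop
vertex -3.041 0.759 -1.908
vertex -2.753 0.178 -1.84
vertex -3.317 0.299 -1.537
endloop
endfacet
facet normal -0.340 0.908 0.245
outer loop
vertex -2.738 1.181 -1.514
vertex -3.308 0.919 -1.335
vertex -2.827 0.982 -0.9
endloop
endfacet
facet normal -0.974 -0.057 0.219
outer loop
vertex -3.308 0.919 -1.335
vertex -3.317 0.299 -1.537
vertex -3.185 0.437 -0.914
endloop
endfacet
facet normal -0.366 -0.868 -0.335
outer loop
vertex -3.317 0.299 -1.537
vertex -2.753 0.178 -1.84
vertex -2.842 -0.021 -1.226
endloop
endfacet
facet normal 0.642 -0.405 -0.651
outer loop
vertex -2.753 0.178 -1.84
vertex -2.395 0.723 -1.826
vertex -2.272 0.241 -1.405
endloop
endfacet
facet normal 0.659 0.693 -0.293
outer loop
vertex -2.395 0.723 -1.826
vertex -2.738 1.181 -1.514
vertex -2.263 0.861 -1.203
endloop
endfacet
facet normal -0.123 0.055 0.991
outer loop
vertex -2.539 0.401 -0.832
vertex -2.827 0.982 -0.9
vertex -3.185 0.437 -0.914
endloop
endfacet
facet normal -0.133 -0.624 0.770
outer loop
vertex -2.539 0.401 -0.832
vertex -3.185 0.437 -0.914
vertex -2.842 -0.021 -1.226
endloop
endfacet
facet normal 0.485 -0.757 0.438
outer loop
vertex -2.539 0.401 -0.832
vertex -2.842 -0.021 -1.226
vertex -2.272 0.241 -1.405
endloop
endfacet
facet normal 0.877 -0.160 0.453
outer loop
vertex -2.539 0.401 -0.832
vertex -2.272 0.241 -1.405
vertex -2.263 0.861 -1.203
endloop
endfacet
facet normal 0.501 0.341 0.796
outer loop
vertex -2.539 0.401 -0.832
vertex -2.263 0.861 -1.203
vertex -2.827 0.982 -0.9
endloop
endfacet
facet normal -0.642 0.405 0.651
outer loop
vertex -3.185 0.437 -0.914
vertex -2.827 0.982 -0.9
vertex -3.308 0.919 -1.335
endloop
endfacet
facet normal -0.659 -0.693 0.293
outer loop
vertex -2.842 -0.021 -1.226
vertex -3.185 0.437 -0.914
vertex -3.317 0.299 -1.537
endloop
endfacet
facet normal 0.340 -0.908 -0.245
outer loop
vertex -2.272 0.241 -1.405
vertex -2.842 -0.021 -1.226
vertex -2.753 0.178 -1.84
endloop
endfacet
facet normal 0.974 0.057 -0.219
outer loop
vertex -2.263 0.861 -1.203
vertex -2.272 0.241 -1.405
vertex -2.395 0.723 -1.826
endloop
endfacet
facet normal 0.366 0.868 0.335
outer loop
vertex -2.827 0.982 -0.9
vertex -2.263 0.861 -1.203
vertex -2.738 1.181 -1.514
endloop
endfacet
facet normal -0.823 -0.548 0.151
outer loop
vertex -2.118 2.717 1.862
vertex -3.279 4.21 0.95
vertex -1.915 2.029 0.477
endloop
endfacet
facet normal 0.553 -0.711 0.434
outer loop
vertex -0.681 2.85 0.25
vertex -2.118 2.717 1.862
vertex -1.915 2.029 0.477
endloop
endfacet
facet normal -0.823 -0.548 0.151
outer loop
vertex -1.915 2.029 0.477
vertex -3.279 4.21 0.95
vertex -3.076 3.522 -0.435
endloop
endfacet
facet normal 0.130 -0.441 -0.888
outer loop
vertex -3.076 3.522 -0.435
vertex -0.681 2.85 0.25
vertex -1.915 2.029 0.477
endloop
endfacet
facet normal -0.130 0.441 0.888
outer loop
vertex -2.118 2.717 1.862
vertex -2.045 5.031 0.723
vertex -3.279 4.21 0.95
endloop
endfacet
facet normal 0.553 -0.711 0.434
outer loop
vertex -0.884 3.538 1.635
vertex -2.118 2.717 1.862
vertex -0.681 2.85 0.25
endloop
endfacet
facet normal -0.130 0.441 0.888
outer loop
vertex -0.884 3.538 1.635
vertex -2.045 5.031 0.723
vertex -2.118 2.717 1.862
endloop
endfacet
facet normal -0.553 0.711 -0.434
outer loop
vertex -3.279 4.21 0.95
vertex -2.045 5.031 0.723
vertex -3.076 3.522 -0.435
endloop
endfacet
facet normal 0.130 -0.441 -0.888
outer loop
vertex -1.842 4.343 -0.662
vertex -0.681 2.85 0.25
vertex -3.076 3.522 -0.435
endloop
endfacet
facet normal -0.553 0.711 -0.434
outer loop
vertex -3.076 3.522 -0.435
vertex -2.045 5.031 0.723
vertex -1.842 4.343 -0.662
endloop
endfacet
facet normal 0.823 0.548 -0.151
outer loop
vertex -1.842 4.343 -0.662
vertex -0.884 3.538 1.635
vertex -0.681 2.85 0.25
endloop
endfacet
facet normal 0.823 0.548 -0.151
outer loop
vertex -2.045 5.031 0.723
vertex -0.884 3.538 1.635
vertex -1.842 4.343 -0.662
endloop
endfacet

endsolid


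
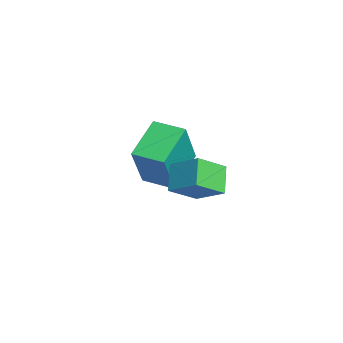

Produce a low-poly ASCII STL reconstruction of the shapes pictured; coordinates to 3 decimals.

solid 
facet normal -0.586 -0.810 0.036
outer loop
vertex 1.238 -4.35 1.036
vertex 0.033 -3.446 1.756
vertex 0.483 -3.886 -0.812
endloop
endfacet
facet normal 0.721 -0.542 -0.431
outer loop
vertex 1.187 -2.914 -0.856
vertex 1.238 -4.35 1.036
vertex 0.483 -3.886 -0.812
endloop
endfacet
facet normal -0.586 -0.809 0.036
outer loop
vertex 0.483 -3.886 -0.812
vertex 0.033 -3.446 1.756
vertex -0.722 -2.981 -0.093
endloop
endfacet
facet normal -0.368 0.226 -0.902
outer loop
vertex -0.722 -2.981 -0.093
vertex 1.187 -2.914 -0.856
vertex 0.483 -3.886 -0.812
endloop
endfacet
facet normal 0.369 -0.226 0.902
outer loop
vertex 1.238 -4.35 1.036
vertex 0.737 -2.474 1.712
vertex 0.033 -3.446 1.756
endloop
endfacet
facet normal 0.721 -0.542 -0.431
outer loop
vertex 1.942 -3.379 0.993
vertex 1.238 -4.35 1.036
vertex 1.187 -2.914 -0.856
endloop
endfacet
facet normal 0.368 -0.227 0.902
outer loop
vertex 1.942 -3.379 0.993
vertex 0.737 -2.474 1.712
vertex 1.238 -4.35 1.036
endloop
endfacet
facet normal -0.721 0.542 0.431
outer loop
vertex 0.033 -3.446 1.756
vertex 0.737 -2.474 1.712
vertex -0.722 -2.981 -0.093
endloop
endfacet
facet normal -0.368 0.227 -0.902
outer loop
vertex -0.018 -2.01 -0.136
vertex 1.187 -2.914 -0.856
vertex -0.722 -2.981 -0.093
endloop
endfacet
facet normal -0.721 0.542 0.431
outer loop
vertex -0.722 -2.981 -0.093
vertex 0.737 -2.474 1.712
vertex -0.018 -2.01 -0.136
endloop
endfacet
facet normal 0.586 0.810 -0.036
outer loop
vertex -0.018 -2.01 -0.136
vertex 1.942 -3.379 0.993
vertex 1.187 -2.914 -0.856
endloop
endfacet
facet normal 0.586 0.809 -0.036
outer loop
vertex 0.737 -2.474 1.712
vertex 1.942 -3.379 0.993
vertex -0.018 -2.01 -0.136
endloop
endfacet
facet normal -0.772 0.180 0.610
outer loop
vertex 3.148 -3.369 1.713
vertex 3.854 -2.598 2.379
vertex 2.792 -2.408 0.979
endloop
endfacet
facet normal -0.569 -0.622 -0.538
outer loop
vertex 3.626 -2.602 0.321
vertex 3.148 -3.369 1.713
vertex 2.792 -2.408 0.979
endloop
endfacet
facet normal -0.772 0.180 0.610
outer loop
vertex 2.792 -2.408 0.979
vertex 3.854 -2.598 2.379
vertex 3.499 -1.637 1.646
endloop
endfacet
facet normal -0.282 0.762 -0.582
outer loop
vertex 3.499 -1.637 1.646
vertex 3.626 -2.602 0.321
vertex 2.792 -2.408 0.979
endloop
endfacet
facet normal 0.282 -0.762 0.583
outer loop
vertex 3.148 -3.369 1.713
vertex 4.688 -2.792 1.721
vertex 3.854 -2.598 2.379
endloop
endfacet
facet normal -0.570 -0.621 -0.538
outer loop
vertex 3.981 -3.563 1.054
vertex 3.148 -3.369 1.713
vertex 3.626 -2.602 0.321
endloop
endfacet
facet normal 0.283 -0.763 0.582
outer loop
vertex 3.981 -3.563 1.054
vertex 4.688 -2.792 1.721
vertex 3.148 -3.369 1.713
endloop
endfacet
facet normal 0.569 0.621 0.539
outer loop
vertex 3.854 -2.598 2.379
vertex 4.688 -2.792 1.721
vertex 3.499 -1.637 1.646
endloop
endfacet
facet normal -0.283 0.762 -0.582
outer loop
vertex 4.332 -1.831 0.987
vertex 3.626 -2.602 0.321
vertex 3.499 -1.637 1.646
endloop
endfacet
facet normal 0.570 0.622 0.537
outer loop
vertex 3.499 -1.637 1.646
vertex 4.688 -2.792 1.721
vertex 4.332 -1.831 0.987
endloop
endfacet
facet normal 0.772 -0.180 -0.610
outer loop
vertex 4.332 -1.831 0.987
vertex 3.981 -3.563 1.054
vertex 3.626 -2.602 0.321
endloop
endfacet
facet normal 0.772 -0.180 -0.610
outer loop
vertex 4.688 -2.792 1.721
vertex 3.981 -3.563 1.054
vertex 4.332 -1.831 0.987
endloop
endfacet

endsolid


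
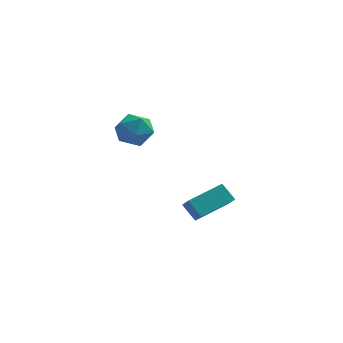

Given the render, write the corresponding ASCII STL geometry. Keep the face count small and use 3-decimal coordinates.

solid 
facet normal -0.611 0.368 0.701
outer loop
vertex 1.756 2.985 -3.289
vertex 3.226 4.381 -2.741
vertex 1.345 3.706 -4.026
endloop
endfacet
facet normal -0.700 -0.665 -0.261
outer loop
vertex 2.054 3.279 -4.839
vertex 1.756 2.985 -3.289
vertex 1.345 3.706 -4.026
endloop
endfacet
facet normal -0.611 0.369 0.700
outer loop
vertex 1.345 3.706 -4.026
vertex 3.226 4.381 -2.741
vertex 2.816 5.102 -3.479
endloop
endfacet
facet normal -0.370 0.650 -0.664
outer loop
vertex 2.816 5.102 -3.479
vertex 2.054 3.279 -4.839
vertex 1.345 3.706 -4.026
endloop
endfacet
facet normal 0.370 -0.650 0.664
outer loop
vertex 1.756 2.985 -3.289
vertex 3.935 3.954 -3.554
vertex 3.226 4.381 -2.741
endloop
endfacet
facet normal -0.700 -0.665 -0.261
outer loop
vertex 2.464 2.558 -4.101
vertex 1.756 2.985 -3.289
vertex 2.054 3.279 -4.839
endloop
endfacet
facet normal 0.370 -0.650 0.664
outer loop
vertex 2.464 2.558 -4.101
vertex 3.935 3.954 -3.554
vertex 1.756 2.985 -3.289
endloop
endfacet
facet normal 0.700 0.665 0.261
outer loop
vertex 3.226 4.381 -2.741
vertex 3.935 3.954 -3.554
vertex 2.816 5.102 -3.479
endloop
endfacet
facet normal -0.370 0.650 -0.664
outer loop
vertex 3.524 4.675 -4.291
vertex 2.054 3.279 -4.839
vertex 2.816 5.102 -3.479
endloop
endfacet
facet normal 0.700 0.665 0.260
outer loop
vertex 2.816 5.102 -3.479
vertex 3.935 3.954 -3.554
vertex 3.524 4.675 -4.291
endloop
endfacet
facet normal 0.611 -0.369 -0.700
outer loop
vertex 3.524 4.675 -4.291
vertex 2.464 2.558 -4.101
vertex 2.054 3.279 -4.839
endloop
endfacet
facet normal 0.610 -0.369 -0.701
outer loop
vertex 3.935 3.954 -3.554
vertex 2.464 2.558 -4.101
vertex 3.524 4.675 -4.291
endloop
endfacet
facet normal -0.909 -0.411 0.072
outer loop
vertex -1.535 1.392 2.326
vertex -1.157 0.485 1.924
vertex -1.146 0.645 2.974
endloop
endfacet
facet normal -0.811 0.081 0.580
outer loop
vertex -1.535 1.392 2.326
vertex -1.146 0.645 2.974
vertex -0.92 1.668 3.147
endloop
endfacet
facet normal -0.663 0.702 0.261
outer loop
vertex -1.535 1.392 2.326
vertex -0.92 1.668 3.147
vertex -0.791 2.14 2.204
endloop
endfacet
facet normal -0.670 0.594 -0.444
outer loop
vertex -1.535 1.392 2.326
vertex -0.791 2.14 2.204
vertex -0.938 1.409 1.448
endloop
endfacet
facet normal -0.822 -0.094 -0.561
outer loop
vertex -1.535 1.392 2.326
vertex -0.938 1.409 1.448
vertex -1.157 0.485 1.924
endloop
endfacet
facet normal -0.241 -0.110 0.964
outer loop
vertex -0.92 1.668 3.147
vertex -1.146 0.645 2.974
vertex -0.162 0.931 3.252
endloop
endfacet
facet normal -0.400 -0.905 0.142
outer loop
vertex -1.146 0.645 2.974
vertex -1.157 0.485 1.924
vertex -0.309 0.2 2.496
endloop
endfacet
facet normal -0.260 -0.393 -0.882
outer loop
vertex -1.157 0.485 1.924
vertex -0.938 1.409 1.448
vertex -0.18 0.672 1.553
endloop
endfacet
facet normal -0.013 0.720 -0.694
outer loop
vertex -0.938 1.409 1.448
vertex -0.791 2.14 2.204
vertex 0.046 1.695 1.726
endloop
endfacet
facet normal -0.001 0.894 0.447
outer loop
vertex -0.791 2.14 2.204
vertex -0.92 1.668 3.147
vertex 0.057 1.855 2.776
endloop
endfacet
facet normal 0.670 -0.594 0.444
outer loop
vertex 0.435 0.948 2.374
vertex -0.162 0.931 3.252
vertex -0.309 0.2 2.496
endloop
endfacet
facet normal 0.663 -0.702 -0.261
outer loop
vertex 0.435 0.948 2.374
vertex -0.309 0.2 2.496
vertex -0.18 0.672 1.553
endloop
endfacet
facet normal 0.811 -0.081 -0.580
outer loop
vertex 0.435 0.948 2.374
vertex -0.18 0.672 1.553
vertex 0.046 1.695 1.726
endloop
endfacet
facet normal 0.909 0.411 -0.072
outer loop
vertex 0.435 0.948 2.374
vertex 0.046 1.695 1.726
vertex 0.057 1.855 2.776
endloop
endfacet
facet normal 0.822 0.094 0.561
outer loop
vertex 0.435 0.948 2.374
vertex 0.057 1.855 2.776
vertex -0.162 0.931 3.252
endloop
endfacet
facet normal 0.013 -0.720 0.694
outer loop
vertex -0.309 0.2 2.496
vertex -0.162 0.931 3.252
vertex -1.146 0.645 2.974
endloop
endfacet
facet normal 0.001 -0.894 -0.447
outer loop
vertex -0.18 0.672 1.553
vertex -0.309 0.2 2.496
vertex -1.157 0.485 1.924
endloop
endfacet
facet normal 0.241 0.110 -0.964
outer loop
vertex 0.046 1.695 1.726
vertex -0.18 0.672 1.553
vertex -0.938 1.409 1.448
endloop
endfacet
facet normal 0.400 0.905 -0.142
outer loop
vertex 0.057 1.855 2.776
vertex 0.046 1.695 1.726
vertex -0.791 2.14 2.204
endloop
endfacet
facet normal 0.260 0.393 0.882
outer loop
vertex -0.162 0.931 3.252
vertex 0.057 1.855 2.776
vertex -0.92 1.668 3.147
endloop
endfacet

endsolid


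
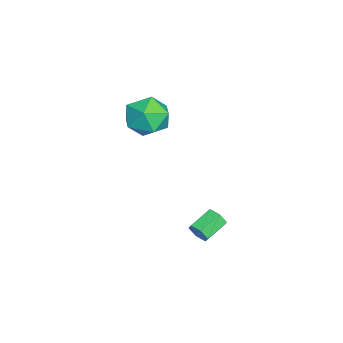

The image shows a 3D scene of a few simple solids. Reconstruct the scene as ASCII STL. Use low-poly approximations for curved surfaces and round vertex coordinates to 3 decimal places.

solid 
facet normal 0.728 -0.585 -0.357
outer loop
vertex 1.329 0.48 -1.293
vertex 1.037 0.361 -1.694
vertex 1.349 0.763 -1.716
endloop
endfacet
facet normal 0.684 0.591 0.428
outer loop
vertex 1.329 0.48 -1.293
vertex 1.349 0.763 -1.716
vertex 0.535 1.118 -0.905
endloop
endfacet
facet normal 0.684 0.591 0.428
outer loop
vertex 0.535 1.118 -0.905
vertex 1.349 0.763 -1.716
vertex 0.555 1.402 -1.329
endloop
endfacet
facet normal -0.729 0.584 0.357
outer loop
vertex 0.535 1.118 -0.905
vertex 0.555 1.402 -1.329
vertex 0.243 0.999 -1.306
endloop
endfacet
facet normal 0.729 -0.585 -0.355
outer loop
vertex 1.349 0.763 -1.716
vertex 1.037 0.361 -1.694
vertex 1.058 0.644 -2.117
endloop
endfacet
facet normal 0.378 0.776 -0.505
outer loop
vertex 1.349 0.763 -1.716
vertex 1.058 0.644 -2.117
vertex 0.555 1.402 -1.329
endloop
endfacet
facet normal 0.377 0.776 -0.506
outer loop
vertex 0.555 1.402 -1.329
vertex 1.058 0.644 -2.117
vertex 0.264 1.282 -1.73
endloop
endfacet
facet normal -0.730 0.585 0.354
outer loop
vertex 0.555 1.402 -1.329
vertex 0.264 1.282 -1.73
vertex 0.243 0.999 -1.306
endloop
endfacet
facet normal 0.728 -0.586 -0.356
outer loop
vertex 1.058 0.644 -2.117
vertex 1.037 0.361 -1.694
vertex 0.745 0.242 -2.095
endloop
endfacet
facet normal -0.305 0.187 -0.934
outer loop
vertex 1.058 0.644 -2.117
vertex 0.745 0.242 -2.095
vertex 0.264 1.282 -1.73
endloop
endfacet
facet normal -0.307 0.186 -0.933
outer loop
vertex 0.264 1.282 -1.73
vertex 0.745 0.242 -2.095
vertex -0.049 0.88 -1.707
endloop
endfacet
facet normal -0.727 0.587 0.356
outer loop
vertex 0.264 1.282 -1.73
vertex -0.049 0.88 -1.707
vertex 0.243 0.999 -1.306
endloop
endfacet
facet normal 0.729 -0.584 -0.357
outer loop
vertex 0.745 0.242 -2.095
vertex 1.037 0.361 -1.694
vertex 0.725 -0.042 -1.671
endloop
endfacet
facet normal -0.684 -0.591 -0.428
outer loop
vertex 0.745 0.242 -2.095
vertex 0.725 -0.042 -1.671
vertex -0.049 0.88 -1.707
endloop
endfacet
facet normal -0.684 -0.591 -0.428
outer loop
vertex -0.049 0.88 -1.707
vertex 0.725 -0.042 -1.671
vertex -0.069 0.597 -1.284
endloop
endfacet
facet normal -0.728 0.585 0.357
outer loop
vertex -0.049 0.88 -1.707
vertex -0.069 0.597 -1.284
vertex 0.243 0.999 -1.306
endloop
endfacet
facet normal 0.730 -0.585 -0.354
outer loop
vertex 0.725 -0.042 -1.671
vertex 1.037 0.361 -1.694
vertex 1.016 0.078 -1.27
endloop
endfacet
facet normal -0.377 -0.776 0.506
outer loop
vertex 0.725 -0.042 -1.671
vertex 1.016 0.078 -1.27
vertex -0.069 0.597 -1.284
endloop
endfacet
facet normal -0.378 -0.776 0.505
outer loop
vertex -0.069 0.597 -1.284
vertex 1.016 0.078 -1.27
vertex 0.222 0.716 -0.883
endloop
endfacet
facet normal -0.729 0.585 0.355
outer loop
vertex -0.069 0.597 -1.284
vertex 0.222 0.716 -0.883
vertex 0.243 0.999 -1.306
endloop
endfacet
facet normal 0.727 -0.587 -0.356
outer loop
vertex 1.016 0.078 -1.27
vertex 1.037 0.361 -1.694
vertex 1.329 0.48 -1.293
endloop
endfacet
facet normal 0.306 -0.185 0.934
outer loop
vertex 1.016 0.078 -1.27
vertex 1.329 0.48 -1.293
vertex 0.222 0.716 -0.883
endloop
endfacet
facet normal 0.306 -0.187 0.934
outer loop
vertex 0.222 0.716 -0.883
vertex 1.329 0.48 -1.293
vertex 0.535 1.118 -0.905
endloop
endfacet
facet normal -0.728 0.586 0.356
outer loop
vertex 0.222 0.716 -0.883
vertex 0.535 1.118 -0.905
vertex 0.243 0.999 -1.306
endloop
endfacet
facet normal -0.983 0.136 -0.122
outer loop
vertex -1.762 -1.803 2.637
vertex -1.934 -2.207 3.569
vertex -1.781 -1.193 3.467
endloop
endfacet
facet normal -0.611 0.631 -0.478
outer loop
vertex -1.762 -1.803 2.637
vertex -1.781 -1.193 3.467
vertex -1.065 -1.05 2.74
endloop
endfacet
facet normal -0.181 0.296 -0.938
outer loop
vertex -1.762 -1.803 2.637
vertex -1.065 -1.05 2.74
vertex -0.776 -1.976 2.392
endloop
endfacet
facet normal -0.287 -0.407 -0.867
outer loop
vertex -1.762 -1.803 2.637
vertex -0.776 -1.976 2.392
vertex -1.313 -2.691 2.905
endloop
endfacet
facet normal -0.783 -0.505 -0.364
outer loop
vertex -1.762 -1.803 2.637
vertex -1.313 -2.691 2.905
vertex -1.934 -2.207 3.569
endloop
endfacet
facet normal -0.203 0.979 -0.007
outer loop
vertex -1.065 -1.05 2.74
vertex -1.781 -1.193 3.467
vertex -0.807 -0.989 3.735
endloop
endfacet
facet normal -0.804 0.178 0.567
outer loop
vertex -1.781 -1.193 3.467
vertex -1.934 -2.207 3.569
vertex -1.344 -1.704 4.248
endloop
endfacet
facet normal -0.480 -0.859 0.177
outer loop
vertex -1.934 -2.207 3.569
vertex -1.313 -2.691 2.905
vertex -1.055 -2.63 3.9
endloop
endfacet
facet normal 0.322 -0.700 -0.638
outer loop
vertex -1.313 -2.691 2.905
vertex -0.776 -1.976 2.392
vertex -0.339 -2.487 3.173
endloop
endfacet
facet normal 0.493 0.437 -0.752
outer loop
vertex -0.776 -1.976 2.392
vertex -1.065 -1.05 2.74
vertex -0.186 -1.473 3.071
endloop
endfacet
facet normal 0.287 0.407 0.867
outer loop
vertex -0.358 -1.877 4.003
vertex -0.807 -0.989 3.735
vertex -1.344 -1.704 4.248
endloop
endfacet
facet normal 0.181 -0.296 0.938
outer loop
vertex -0.358 -1.877 4.003
vertex -1.344 -1.704 4.248
vertex -1.055 -2.63 3.9
endloop
endfacet
facet normal 0.611 -0.631 0.478
outer loop
vertex -0.358 -1.877 4.003
vertex -1.055 -2.63 3.9
vertex -0.339 -2.487 3.173
endloop
endfacet
facet normal 0.983 -0.136 0.122
outer loop
vertex -0.358 -1.877 4.003
vertex -0.339 -2.487 3.173
vertex -0.186 -1.473 3.071
endloop
endfacet
facet normal 0.783 0.505 0.364
outer loop
vertex -0.358 -1.877 4.003
vertex -0.186 -1.473 3.071
vertex -0.807 -0.989 3.735
endloop
endfacet
facet normal -0.322 0.700 0.638
outer loop
vertex -1.344 -1.704 4.248
vertex -0.807 -0.989 3.735
vertex -1.781 -1.193 3.467
endloop
endfacet
facet normal -0.493 -0.437 0.752
outer loop
vertex -1.055 -2.63 3.9
vertex -1.344 -1.704 4.248
vertex -1.934 -2.207 3.569
endloop
endfacet
facet normal 0.203 -0.979 0.007
outer loop
vertex -0.339 -2.487 3.173
vertex -1.055 -2.63 3.9
vertex -1.313 -2.691 2.905
endloop
endfacet
facet normal 0.804 -0.178 -0.567
outer loop
vertex -0.186 -1.473 3.071
vertex -0.339 -2.487 3.173
vertex -0.776 -1.976 2.392
endloop
endfacet
facet normal 0.480 0.859 -0.177
outer loop
vertex -0.807 -0.989 3.735
vertex -0.186 -1.473 3.071
vertex -1.065 -1.05 2.74
endloop
endfacet

endsolid


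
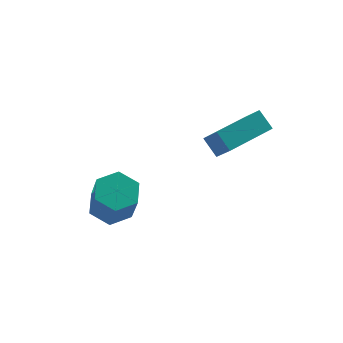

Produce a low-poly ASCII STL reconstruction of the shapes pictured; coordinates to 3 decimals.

solid 
facet normal 0.057 0.398 -0.915
outer loop
vertex -0.275 3.523 -0.421
vertex -1.163 3.549 -0.465
vertex -0.714 4.243 -0.135
endloop
endfacet
facet normal 0.868 0.433 0.242
outer loop
vertex -0.275 3.523 -0.421
vertex -0.714 4.243 -0.135
vertex -0.368 2.865 1.089
endloop
endfacet
facet normal 0.868 0.433 0.243
outer loop
vertex -0.368 2.865 1.089
vertex -0.714 4.243 -0.135
vertex -0.807 3.584 1.375
endloop
endfacet
facet normal -0.057 -0.399 0.915
outer loop
vertex -0.368 2.865 1.089
vertex -0.807 3.584 1.375
vertex -1.257 2.891 1.045
endloop
endfacet
facet normal 0.057 0.399 -0.915
outer loop
vertex -0.714 4.243 -0.135
vertex -1.163 3.549 -0.465
vertex -1.602 4.268 -0.179
endloop
endfacet
facet normal 0.006 0.916 0.400
outer loop
vertex -0.714 4.243 -0.135
vertex -1.602 4.268 -0.179
vertex -0.807 3.584 1.375
endloop
endfacet
facet normal 0.007 0.917 0.400
outer loop
vertex -0.807 3.584 1.375
vertex -1.602 4.268 -0.179
vertex -1.696 3.61 1.332
endloop
endfacet
facet normal -0.056 -0.399 0.915
outer loop
vertex -0.807 3.584 1.375
vertex -1.696 3.61 1.332
vertex -1.257 2.891 1.045
endloop
endfacet
facet normal 0.057 0.399 -0.915
outer loop
vertex -1.602 4.268 -0.179
vertex -1.163 3.549 -0.465
vertex -2.052 3.575 -0.509
endloop
endfacet
facet normal -0.861 0.484 0.157
outer loop
vertex -1.602 4.268 -0.179
vertex -2.052 3.575 -0.509
vertex -1.696 3.61 1.332
endloop
endfacet
facet normal -0.861 0.483 0.157
outer loop
vertex -1.696 3.61 1.332
vertex -2.052 3.575 -0.509
vertex -2.145 2.917 1.001
endloop
endfacet
facet normal -0.057 -0.400 0.915
outer loop
vertex -1.696 3.61 1.332
vertex -2.145 2.917 1.001
vertex -1.257 2.891 1.045
endloop
endfacet
facet normal 0.057 0.399 -0.915
outer loop
vertex -2.052 3.575 -0.509
vertex -1.163 3.549 -0.465
vertex -1.613 2.856 -0.795
endloop
endfacet
facet normal -0.868 -0.434 -0.242
outer loop
vertex -2.052 3.575 -0.509
vertex -1.613 2.856 -0.795
vertex -2.145 2.917 1.001
endloop
endfacet
facet normal -0.868 -0.433 -0.242
outer loop
vertex -2.145 2.917 1.001
vertex -1.613 2.856 -0.795
vertex -1.706 2.197 0.715
endloop
endfacet
facet normal -0.057 -0.398 0.915
outer loop
vertex -2.145 2.917 1.001
vertex -1.706 2.197 0.715
vertex -1.257 2.891 1.045
endloop
endfacet
facet normal 0.056 0.399 -0.915
outer loop
vertex -1.613 2.856 -0.795
vertex -1.163 3.549 -0.465
vertex -0.724 2.83 -0.752
endloop
endfacet
facet normal -0.007 -0.916 -0.400
outer loop
vertex -1.613 2.856 -0.795
vertex -0.724 2.83 -0.752
vertex -1.706 2.197 0.715
endloop
endfacet
facet normal -0.006 -0.917 -0.400
outer loop
vertex -1.706 2.197 0.715
vertex -0.724 2.83 -0.752
vertex -0.818 2.172 0.759
endloop
endfacet
facet normal -0.057 -0.399 0.915
outer loop
vertex -1.706 2.197 0.715
vertex -0.818 2.172 0.759
vertex -1.257 2.891 1.045
endloop
endfacet
facet normal 0.057 0.400 -0.915
outer loop
vertex -0.724 2.83 -0.752
vertex -1.163 3.549 -0.465
vertex -0.275 3.523 -0.421
endloop
endfacet
facet normal 0.861 -0.483 -0.157
outer loop
vertex -0.724 2.83 -0.752
vertex -0.275 3.523 -0.421
vertex -0.818 2.172 0.759
endloop
endfacet
facet normal 0.861 -0.484 -0.158
outer loop
vertex -0.818 2.172 0.759
vertex -0.275 3.523 -0.421
vertex -0.368 2.865 1.089
endloop
endfacet
facet normal -0.057 -0.399 0.915
outer loop
vertex -0.818 2.172 0.759
vertex -0.368 2.865 1.089
vertex -1.257 2.891 1.045
endloop
endfacet
facet normal -0.986 -0.164 -0.030
outer loop
vertex 1.765 1.093 4.553
vertex 1.671 1.827 3.621
vertex 1.896 0.408 4.0
endloop
endfacet
facet normal 0.079 -0.617 0.783
outer loop
vertex 3.849 0.733 4.059
vertex 1.765 1.093 4.553
vertex 1.896 0.408 4.0
endloop
endfacet
facet normal -0.986 -0.164 -0.030
outer loop
vertex 1.896 0.408 4.0
vertex 1.671 1.827 3.621
vertex 1.802 1.142 3.068
endloop
endfacet
facet normal 0.147 -0.770 -0.621
outer loop
vertex 1.802 1.142 3.068
vertex 3.849 0.733 4.059
vertex 1.896 0.408 4.0
endloop
endfacet
facet normal -0.147 0.770 0.621
outer loop
vertex 1.765 1.093 4.553
vertex 3.624 2.152 3.68
vertex 1.671 1.827 3.621
endloop
endfacet
facet normal 0.079 -0.617 0.783
outer loop
vertex 3.718 1.418 4.612
vertex 1.765 1.093 4.553
vertex 3.849 0.733 4.059
endloop
endfacet
facet normal -0.147 0.770 0.621
outer loop
vertex 3.718 1.418 4.612
vertex 3.624 2.152 3.68
vertex 1.765 1.093 4.553
endloop
endfacet
facet normal -0.079 0.617 -0.783
outer loop
vertex 1.671 1.827 3.621
vertex 3.624 2.152 3.68
vertex 1.802 1.142 3.068
endloop
endfacet
facet normal 0.147 -0.770 -0.621
outer loop
vertex 3.755 1.467 3.127
vertex 3.849 0.733 4.059
vertex 1.802 1.142 3.068
endloop
endfacet
facet normal -0.079 0.617 -0.783
outer loop
vertex 1.802 1.142 3.068
vertex 3.624 2.152 3.68
vertex 3.755 1.467 3.127
endloop
endfacet
facet normal 0.986 0.164 0.030
outer loop
vertex 3.755 1.467 3.127
vertex 3.718 1.418 4.612
vertex 3.849 0.733 4.059
endloop
endfacet
facet normal 0.986 0.164 0.030
outer loop
vertex 3.624 2.152 3.68
vertex 3.718 1.418 4.612
vertex 3.755 1.467 3.127
endloop
endfacet

endsolid


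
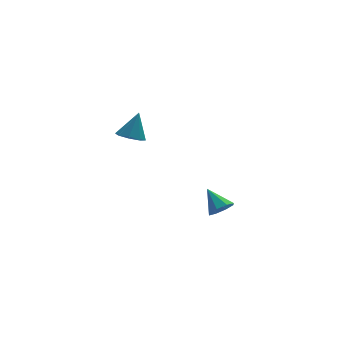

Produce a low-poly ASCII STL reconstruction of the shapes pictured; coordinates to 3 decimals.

solid 
facet normal 0.325 -0.706 -0.630
outer loop
vertex 0.608 0.392 -3.448
vertex 0.263 -0.094 -3.081
vertex 0.108 0.319 -3.624
endloop
endfacet
facet normal -0.006 0.930 -0.368
outer loop
vertex 0.608 0.392 -3.448
vertex 0.108 0.319 -3.624
vertex -0.183 0.874 -2.219
endloop
endfacet
facet normal 0.326 -0.705 -0.630
outer loop
vertex 0.108 0.319 -3.624
vertex 0.263 -0.094 -3.081
vertex -0.302 0.004 -3.483
endloop
endfacet
facet normal -0.641 0.659 -0.393
outer loop
vertex 0.108 0.319 -3.624
vertex -0.302 0.004 -3.483
vertex -0.183 0.874 -2.219
endloop
endfacet
facet normal 0.324 -0.707 -0.628
outer loop
vertex -0.302 0.004 -3.483
vertex 0.263 -0.094 -3.081
vertex -0.381 -0.368 -3.105
endloop
endfacet
facet normal -0.984 0.178 -0.030
outer loop
vertex -0.302 0.004 -3.483
vertex -0.381 -0.368 -3.105
vertex -0.183 0.874 -2.219
endloop
endfacet
facet normal 0.324 -0.706 -0.630
outer loop
vertex -0.381 -0.368 -3.105
vertex 0.263 -0.094 -3.081
vertex -0.082 -0.58 -2.714
endloop
endfacet
facet normal -0.829 -0.231 0.509
outer loop
vertex -0.381 -0.368 -3.105
vertex -0.082 -0.58 -2.714
vertex -0.183 0.874 -2.219
endloop
endfacet
facet normal 0.327 -0.706 -0.628
outer loop
vertex -0.082 -0.58 -2.714
vertex 0.263 -0.094 -3.081
vertex 0.418 -0.506 -2.537
endloop
endfacet
facet normal -0.272 -0.327 0.905
outer loop
vertex -0.082 -0.58 -2.714
vertex 0.418 -0.506 -2.537
vertex -0.183 0.874 -2.219
endloop
endfacet
facet normal 0.326 -0.707 -0.628
outer loop
vertex 0.418 -0.506 -2.537
vertex 0.263 -0.094 -3.081
vertex 0.828 -0.191 -2.679
endloop
endfacet
facet normal 0.365 -0.055 0.930
outer loop
vertex 0.418 -0.506 -2.537
vertex 0.828 -0.191 -2.679
vertex -0.183 0.874 -2.219
endloop
endfacet
facet normal 0.326 -0.706 -0.629
outer loop
vertex 0.828 -0.191 -2.679
vertex 0.263 -0.094 -3.081
vertex 0.906 0.181 -3.056
endloop
endfacet
facet normal 0.706 0.426 0.566
outer loop
vertex 0.828 -0.191 -2.679
vertex 0.906 0.181 -3.056
vertex -0.183 0.874 -2.219
endloop
endfacet
facet normal 0.326 -0.706 -0.628
outer loop
vertex 0.906 0.181 -3.056
vertex 0.263 -0.094 -3.081
vertex 0.608 0.392 -3.448
endloop
endfacet
facet normal 0.552 0.833 0.029
outer loop
vertex 0.906 0.181 -3.056
vertex 0.608 0.392 -3.448
vertex -0.183 0.874 -2.219
endloop
endfacet
facet normal -0.343 -0.299 -0.890
outer loop
vertex -3.486 -0.955 2.604
vertex -4.124 -0.682 2.758
vertex -3.534 -0.436 2.448
endloop
endfacet
facet normal 0.993 0.108 0.052
outer loop
vertex -3.486 -0.955 2.604
vertex -3.534 -0.436 2.448
vertex -3.636 -0.258 4.022
endloop
endfacet
facet normal -0.343 -0.299 -0.890
outer loop
vertex -3.534 -0.436 2.448
vertex -4.124 -0.682 2.758
vertex -3.927 -0.062 2.474
endloop
endfacet
facet normal 0.688 0.725 -0.037
outer loop
vertex -3.534 -0.436 2.448
vertex -3.927 -0.062 2.474
vertex -3.636 -0.258 4.022
endloop
endfacet
facet normal -0.343 -0.299 -0.890
outer loop
vertex -3.927 -0.062 2.474
vertex -4.124 -0.682 2.758
vertex -4.435 -0.051 2.666
endloop
endfacet
facet normal 0.064 0.991 0.113
outer loop
vertex -3.927 -0.062 2.474
vertex -4.435 -0.051 2.666
vertex -3.636 -0.258 4.022
endloop
endfacet
facet normal -0.343 -0.299 -0.891
outer loop
vertex -4.435 -0.051 2.666
vertex -4.124 -0.682 2.758
vertex -4.761 -0.41 2.912
endloop
endfacet
facet normal -0.512 0.751 0.417
outer loop
vertex -4.435 -0.051 2.666
vertex -4.761 -0.41 2.912
vertex -3.636 -0.258 4.022
endloop
endfacet
facet normal -0.343 -0.300 -0.890
outer loop
vertex -4.761 -0.41 2.912
vertex -4.124 -0.682 2.758
vertex -4.713 -0.928 3.068
endloop
endfacet
facet normal -0.705 0.144 0.695
outer loop
vertex -4.761 -0.41 2.912
vertex -4.713 -0.928 3.068
vertex -3.636 -0.258 4.022
endloop
endfacet
facet normal -0.344 -0.299 -0.890
outer loop
vertex -4.713 -0.928 3.068
vertex -4.124 -0.682 2.758
vertex -4.32 -1.302 3.042
endloop
endfacet
facet normal -0.400 -0.474 0.784
outer loop
vertex -4.713 -0.928 3.068
vertex -4.32 -1.302 3.042
vertex -3.636 -0.258 4.022
endloop
endfacet
facet normal -0.345 -0.299 -0.890
outer loop
vertex -4.32 -1.302 3.042
vertex -4.124 -0.682 2.758
vertex -3.812 -1.313 2.849
endloop
endfacet
facet normal 0.224 -0.741 0.633
outer loop
vertex -4.32 -1.302 3.042
vertex -3.812 -1.313 2.849
vertex -3.636 -0.258 4.022
endloop
endfacet
facet normal -0.343 -0.298 -0.891
outer loop
vertex -3.812 -1.313 2.849
vertex -4.124 -0.682 2.758
vertex -3.486 -0.955 2.604
endloop
endfacet
facet normal 0.799 -0.501 0.331
outer loop
vertex -3.812 -1.313 2.849
vertex -3.486 -0.955 2.604
vertex -3.636 -0.258 4.022
endloop
endfacet

endsolid
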